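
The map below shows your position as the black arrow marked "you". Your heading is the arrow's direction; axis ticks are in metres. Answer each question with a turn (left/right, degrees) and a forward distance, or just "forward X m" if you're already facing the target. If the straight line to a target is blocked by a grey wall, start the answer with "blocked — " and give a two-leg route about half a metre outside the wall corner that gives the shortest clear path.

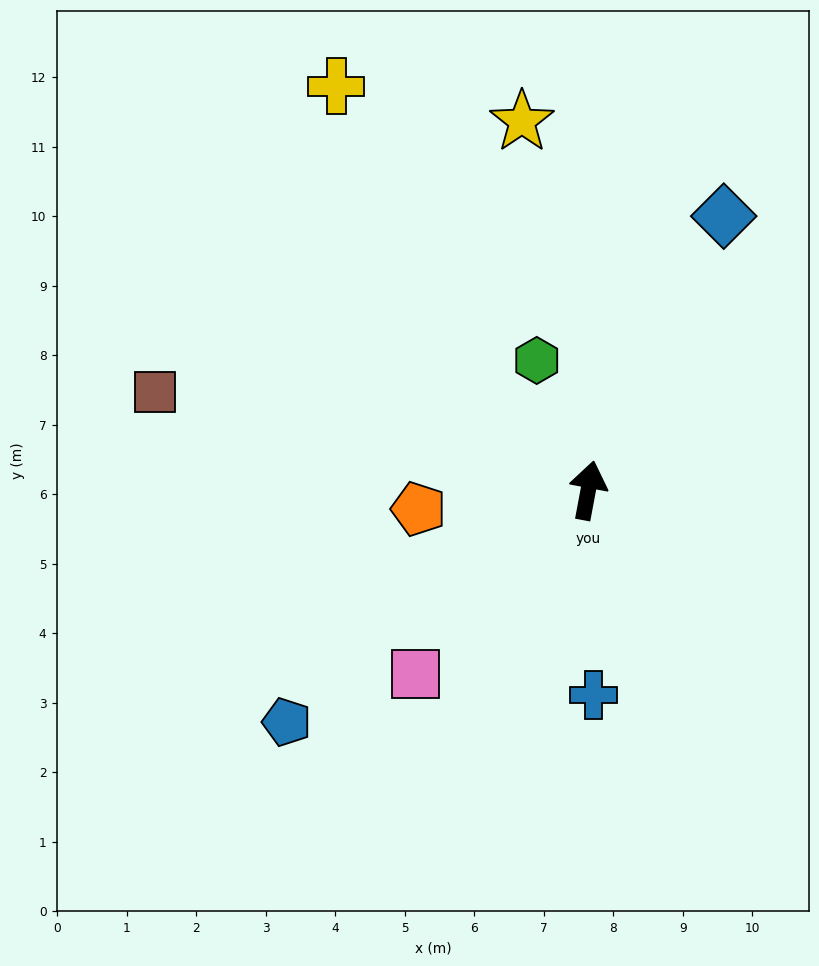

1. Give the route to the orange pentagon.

turn left 107°, forward 2.5 m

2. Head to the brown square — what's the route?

turn left 88°, forward 6.4 m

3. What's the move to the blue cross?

turn right 168°, forward 2.9 m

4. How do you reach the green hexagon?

turn left 32°, forward 2.0 m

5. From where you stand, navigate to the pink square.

turn left 147°, forward 3.6 m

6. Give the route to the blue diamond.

turn right 16°, forward 4.4 m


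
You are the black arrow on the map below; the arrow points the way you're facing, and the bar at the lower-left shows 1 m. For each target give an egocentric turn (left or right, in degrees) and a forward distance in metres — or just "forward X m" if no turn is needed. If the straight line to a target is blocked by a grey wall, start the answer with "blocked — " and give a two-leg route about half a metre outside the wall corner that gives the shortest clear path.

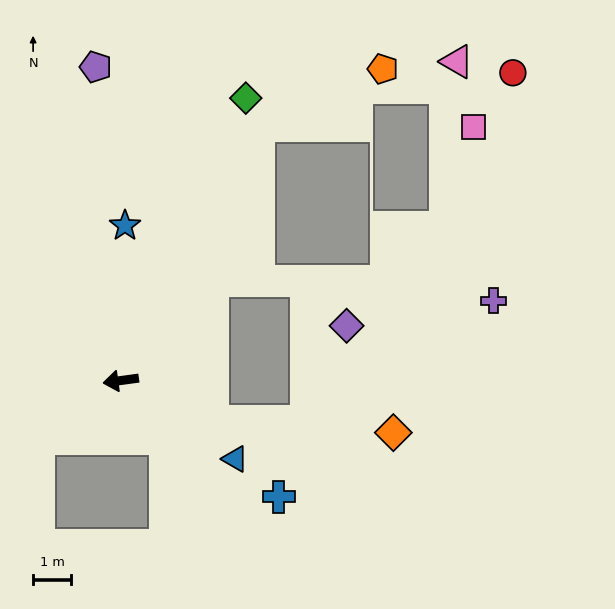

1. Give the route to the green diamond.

turn right 122°, forward 8.1 m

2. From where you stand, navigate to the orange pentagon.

blocked — turn right 126°, forward 7.6 m, then turn right 37°, forward 3.6 m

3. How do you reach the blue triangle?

turn left 138°, forward 3.6 m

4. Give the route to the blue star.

turn right 99°, forward 4.1 m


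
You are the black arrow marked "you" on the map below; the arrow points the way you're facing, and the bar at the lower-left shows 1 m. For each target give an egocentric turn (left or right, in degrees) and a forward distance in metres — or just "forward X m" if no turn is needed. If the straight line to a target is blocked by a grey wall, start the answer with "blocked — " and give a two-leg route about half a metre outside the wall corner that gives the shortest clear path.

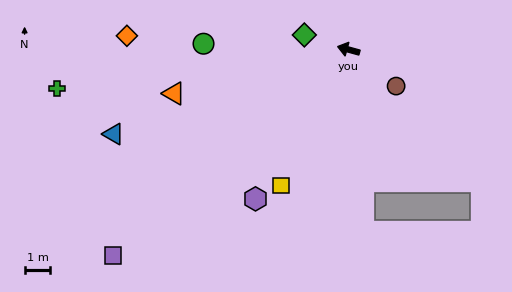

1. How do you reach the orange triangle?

turn left 30°, forward 7.0 m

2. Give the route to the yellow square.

turn left 79°, forward 5.9 m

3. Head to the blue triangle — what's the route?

turn left 35°, forward 9.7 m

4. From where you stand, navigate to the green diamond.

turn right 3°, forward 1.8 m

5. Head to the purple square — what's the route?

turn left 57°, forward 12.1 m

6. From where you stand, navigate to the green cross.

turn left 23°, forward 11.4 m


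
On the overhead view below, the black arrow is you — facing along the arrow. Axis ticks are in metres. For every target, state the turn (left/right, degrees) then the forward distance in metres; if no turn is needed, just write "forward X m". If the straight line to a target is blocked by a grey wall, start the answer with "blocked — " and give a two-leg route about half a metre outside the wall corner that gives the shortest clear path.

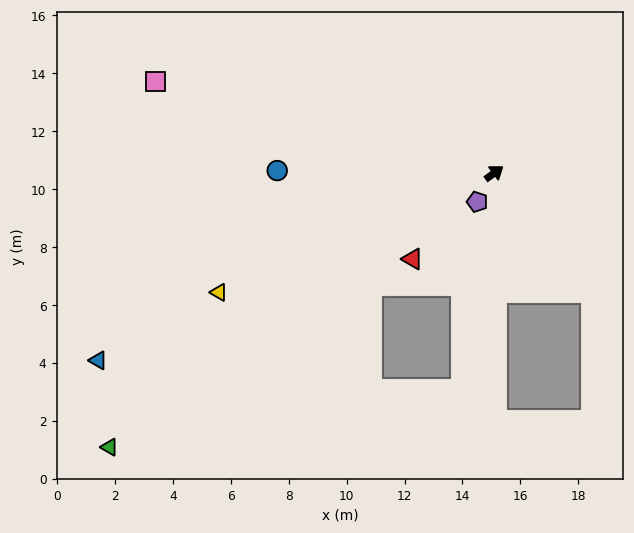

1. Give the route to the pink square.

turn left 129°, forward 12.1 m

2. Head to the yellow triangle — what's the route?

turn left 167°, forward 10.4 m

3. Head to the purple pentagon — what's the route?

turn right 157°, forward 1.2 m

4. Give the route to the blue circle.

turn left 143°, forward 7.5 m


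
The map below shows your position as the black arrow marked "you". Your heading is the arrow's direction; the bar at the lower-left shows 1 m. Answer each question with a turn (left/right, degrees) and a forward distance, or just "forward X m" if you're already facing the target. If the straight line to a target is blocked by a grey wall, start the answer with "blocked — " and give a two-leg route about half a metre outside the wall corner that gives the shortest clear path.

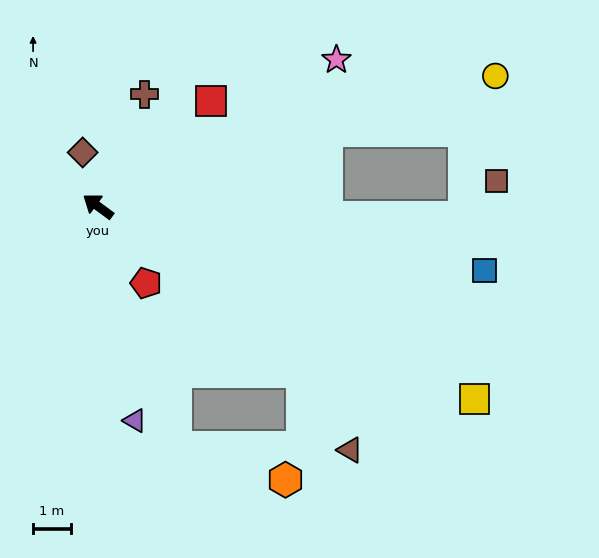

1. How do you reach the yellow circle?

turn right 126°, forward 11.0 m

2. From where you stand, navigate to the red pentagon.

turn left 158°, forward 2.4 m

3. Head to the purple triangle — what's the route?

turn left 136°, forward 5.7 m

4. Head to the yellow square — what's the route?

turn right 171°, forward 11.2 m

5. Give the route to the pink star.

turn right 112°, forward 7.4 m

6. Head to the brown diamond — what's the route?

turn right 38°, forward 1.5 m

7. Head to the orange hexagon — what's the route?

blocked — turn left 144°, forward 6.7 m, then turn left 56°, forward 3.0 m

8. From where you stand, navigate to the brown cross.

turn right 76°, forward 3.2 m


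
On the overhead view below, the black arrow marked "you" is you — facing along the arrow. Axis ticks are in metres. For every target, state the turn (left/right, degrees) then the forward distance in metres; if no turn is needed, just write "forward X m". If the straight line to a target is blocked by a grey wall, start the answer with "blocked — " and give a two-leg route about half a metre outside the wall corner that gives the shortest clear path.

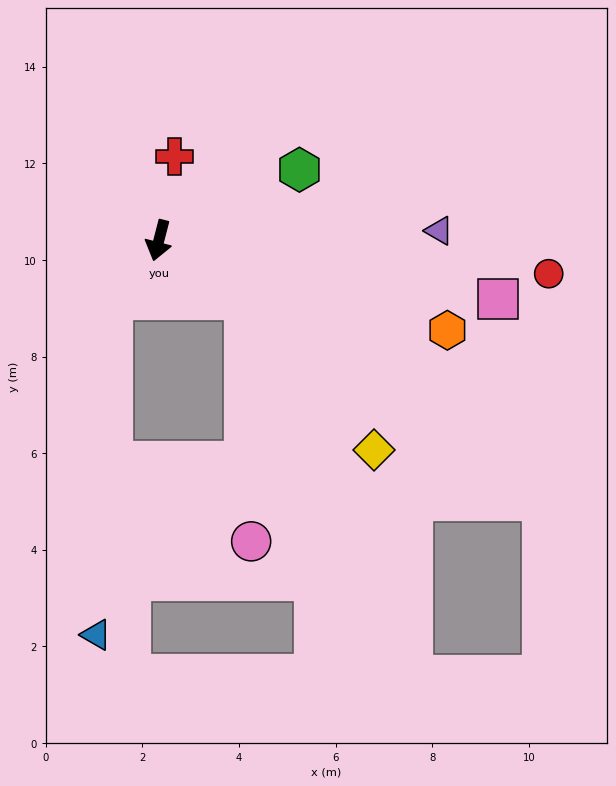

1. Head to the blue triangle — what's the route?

blocked — turn right 24°, forward 1.5 m, then turn left 36°, forward 7.0 m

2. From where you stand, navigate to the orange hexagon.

turn left 87°, forward 6.3 m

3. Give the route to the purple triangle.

turn left 106°, forward 5.8 m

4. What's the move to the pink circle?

blocked — turn left 70°, forward 2.2 m, then turn right 54°, forward 5.0 m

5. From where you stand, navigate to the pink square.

turn left 95°, forward 7.1 m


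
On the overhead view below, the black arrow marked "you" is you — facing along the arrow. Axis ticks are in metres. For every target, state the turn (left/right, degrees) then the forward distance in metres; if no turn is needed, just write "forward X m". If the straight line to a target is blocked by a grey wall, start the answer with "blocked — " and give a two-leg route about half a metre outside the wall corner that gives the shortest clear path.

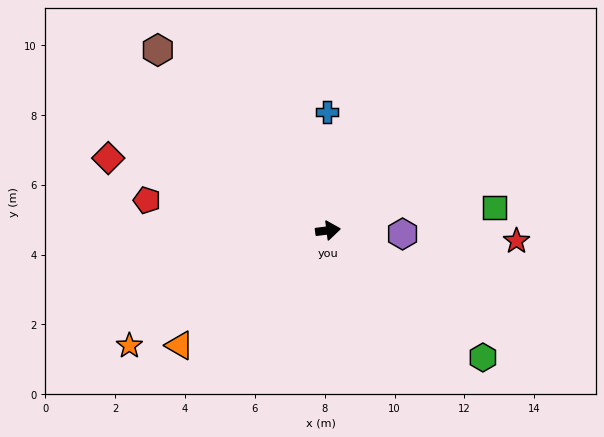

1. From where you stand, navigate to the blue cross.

turn left 83°, forward 3.4 m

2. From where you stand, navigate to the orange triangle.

turn right 149°, forward 5.4 m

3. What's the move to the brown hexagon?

turn left 126°, forward 7.1 m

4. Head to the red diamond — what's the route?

turn left 155°, forward 6.6 m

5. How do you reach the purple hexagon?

turn right 10°, forward 2.1 m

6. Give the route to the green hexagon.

turn right 47°, forward 5.7 m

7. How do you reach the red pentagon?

turn left 163°, forward 5.3 m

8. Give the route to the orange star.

turn right 157°, forward 6.6 m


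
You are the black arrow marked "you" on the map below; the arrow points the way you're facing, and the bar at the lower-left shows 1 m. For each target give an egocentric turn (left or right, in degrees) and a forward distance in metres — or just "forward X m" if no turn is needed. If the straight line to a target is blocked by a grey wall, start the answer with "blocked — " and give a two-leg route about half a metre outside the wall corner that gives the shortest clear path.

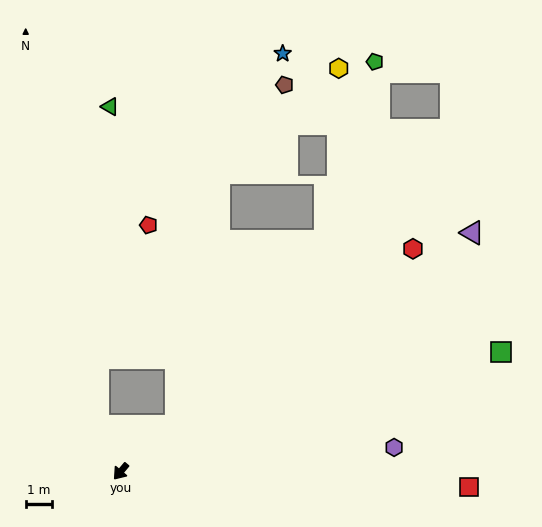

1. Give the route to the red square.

turn left 127°, forward 13.1 m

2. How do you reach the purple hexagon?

turn left 135°, forward 10.3 m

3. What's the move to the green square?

turn left 147°, forward 15.0 m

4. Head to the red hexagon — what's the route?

turn left 167°, forward 13.8 m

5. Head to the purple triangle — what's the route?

turn left 164°, forward 16.0 m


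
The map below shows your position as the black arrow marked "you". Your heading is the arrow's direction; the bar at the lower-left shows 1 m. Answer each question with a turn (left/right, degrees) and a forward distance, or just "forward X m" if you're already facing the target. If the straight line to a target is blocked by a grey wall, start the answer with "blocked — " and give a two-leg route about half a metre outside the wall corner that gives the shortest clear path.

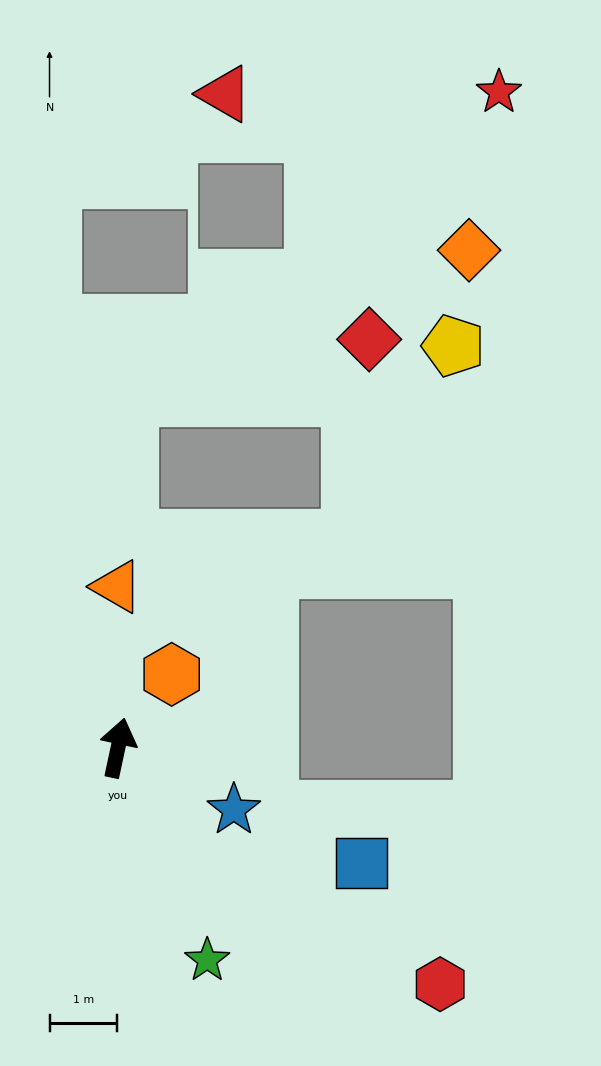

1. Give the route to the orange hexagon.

turn right 24°, forward 1.3 m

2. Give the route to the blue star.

turn right 106°, forward 1.9 m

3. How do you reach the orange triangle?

turn left 12°, forward 2.4 m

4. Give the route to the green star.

turn right 145°, forward 3.4 m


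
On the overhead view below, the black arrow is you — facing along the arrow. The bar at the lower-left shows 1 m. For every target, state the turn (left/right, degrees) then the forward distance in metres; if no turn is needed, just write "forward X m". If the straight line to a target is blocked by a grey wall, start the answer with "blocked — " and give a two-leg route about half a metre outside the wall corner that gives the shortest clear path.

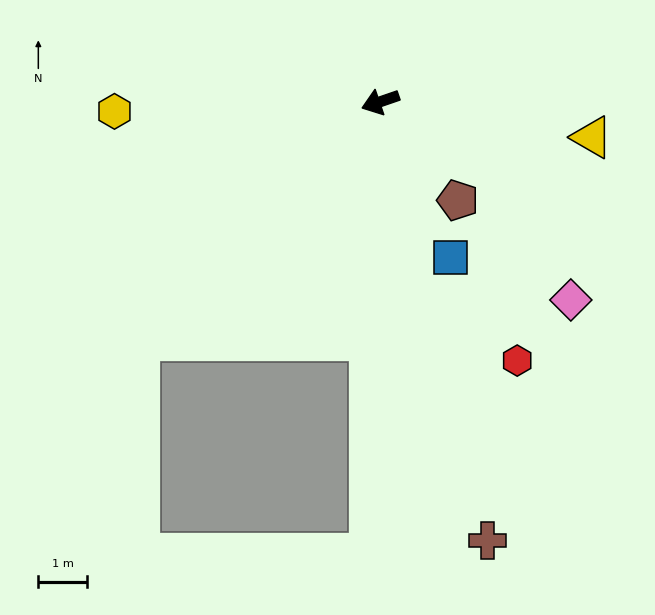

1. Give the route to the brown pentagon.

turn left 109°, forward 2.6 m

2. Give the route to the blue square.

turn left 95°, forward 3.5 m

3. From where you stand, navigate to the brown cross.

turn left 85°, forward 9.3 m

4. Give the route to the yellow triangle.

turn left 151°, forward 4.4 m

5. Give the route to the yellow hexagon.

turn right 17°, forward 5.5 m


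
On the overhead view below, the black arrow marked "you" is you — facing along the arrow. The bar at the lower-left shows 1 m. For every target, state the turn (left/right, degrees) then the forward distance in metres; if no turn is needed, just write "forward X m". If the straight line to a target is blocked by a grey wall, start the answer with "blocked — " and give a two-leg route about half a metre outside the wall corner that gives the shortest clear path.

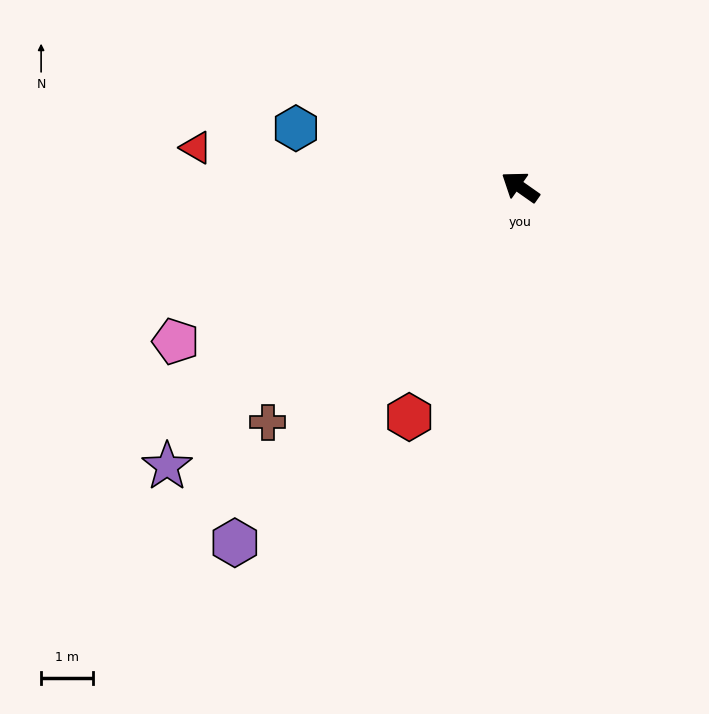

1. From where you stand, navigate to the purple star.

turn left 73°, forward 8.7 m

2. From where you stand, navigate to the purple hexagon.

turn left 86°, forward 8.8 m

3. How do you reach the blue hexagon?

turn left 20°, forward 4.5 m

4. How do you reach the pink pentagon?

turn left 59°, forward 7.3 m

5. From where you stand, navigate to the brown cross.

turn left 78°, forward 6.7 m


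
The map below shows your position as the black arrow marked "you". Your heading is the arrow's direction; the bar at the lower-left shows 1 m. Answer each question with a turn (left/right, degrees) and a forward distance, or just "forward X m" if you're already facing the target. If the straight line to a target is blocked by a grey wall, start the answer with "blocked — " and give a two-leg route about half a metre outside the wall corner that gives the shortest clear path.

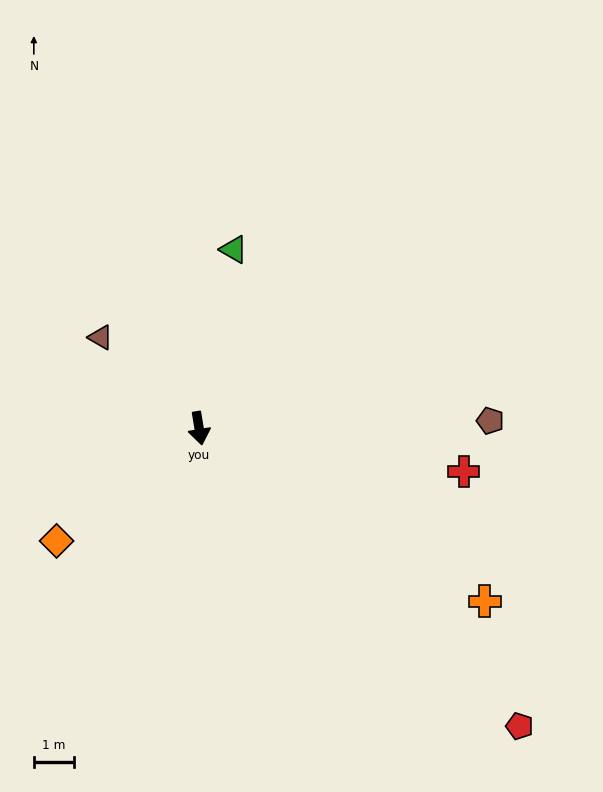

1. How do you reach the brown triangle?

turn right 142°, forward 3.3 m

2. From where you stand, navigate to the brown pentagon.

turn left 82°, forward 7.2 m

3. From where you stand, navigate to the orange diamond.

turn right 61°, forward 4.5 m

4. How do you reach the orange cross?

turn left 49°, forward 8.3 m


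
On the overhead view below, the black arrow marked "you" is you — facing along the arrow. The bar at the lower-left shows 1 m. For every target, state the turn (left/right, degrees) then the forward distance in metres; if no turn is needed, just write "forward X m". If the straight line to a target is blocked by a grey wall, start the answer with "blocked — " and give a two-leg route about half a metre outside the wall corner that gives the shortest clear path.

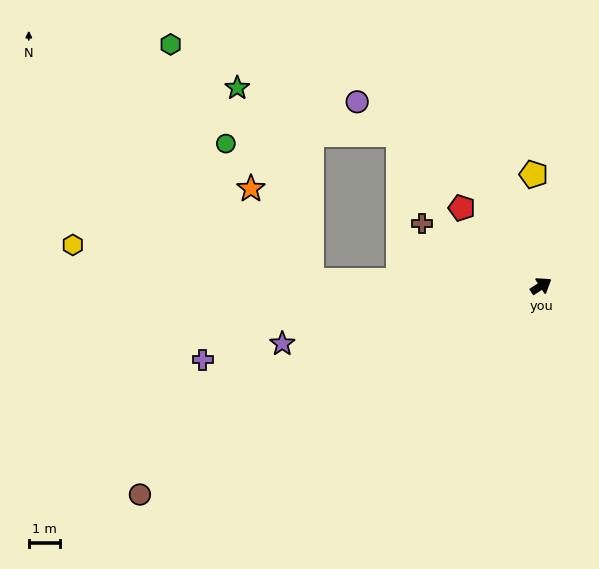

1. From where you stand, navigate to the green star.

blocked — turn left 146°, forward 7.5 m, then turn right 68°, forward 6.7 m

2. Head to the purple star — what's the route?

turn left 160°, forward 8.6 m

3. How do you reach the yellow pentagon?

turn left 61°, forward 3.6 m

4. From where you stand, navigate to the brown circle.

turn left 174°, forward 14.6 m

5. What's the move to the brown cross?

turn left 119°, forward 4.4 m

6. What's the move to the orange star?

blocked — turn left 146°, forward 7.5 m, then turn right 56°, forward 3.6 m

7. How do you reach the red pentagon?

turn left 103°, forward 3.6 m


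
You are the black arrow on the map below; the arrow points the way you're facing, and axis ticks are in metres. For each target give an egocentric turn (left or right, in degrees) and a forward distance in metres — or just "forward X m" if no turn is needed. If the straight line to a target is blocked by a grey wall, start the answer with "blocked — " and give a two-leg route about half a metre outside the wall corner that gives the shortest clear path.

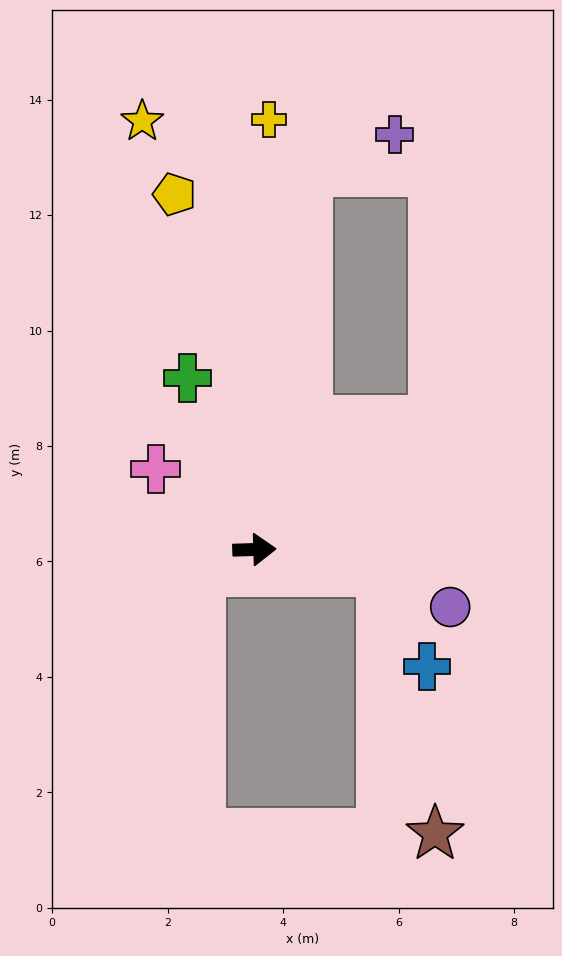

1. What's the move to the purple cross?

blocked — turn left 80°, forward 6.6 m, then turn right 58°, forward 1.6 m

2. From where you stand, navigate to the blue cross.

blocked — turn right 12°, forward 2.2 m, then turn right 54°, forward 1.8 m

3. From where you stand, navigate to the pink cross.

turn left 139°, forward 2.2 m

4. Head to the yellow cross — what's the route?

turn left 86°, forward 7.5 m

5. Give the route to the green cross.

turn left 110°, forward 3.2 m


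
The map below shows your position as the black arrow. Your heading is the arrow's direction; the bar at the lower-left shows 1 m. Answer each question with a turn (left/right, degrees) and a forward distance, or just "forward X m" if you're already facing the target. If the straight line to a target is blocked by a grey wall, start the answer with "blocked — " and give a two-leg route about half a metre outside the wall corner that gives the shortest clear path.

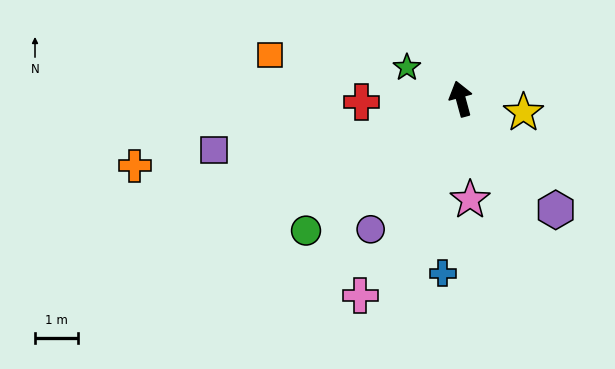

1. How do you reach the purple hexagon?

turn right 155°, forward 3.4 m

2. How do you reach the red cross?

turn left 77°, forward 2.3 m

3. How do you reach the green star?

turn left 45°, forward 1.5 m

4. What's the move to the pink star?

turn left 170°, forward 2.4 m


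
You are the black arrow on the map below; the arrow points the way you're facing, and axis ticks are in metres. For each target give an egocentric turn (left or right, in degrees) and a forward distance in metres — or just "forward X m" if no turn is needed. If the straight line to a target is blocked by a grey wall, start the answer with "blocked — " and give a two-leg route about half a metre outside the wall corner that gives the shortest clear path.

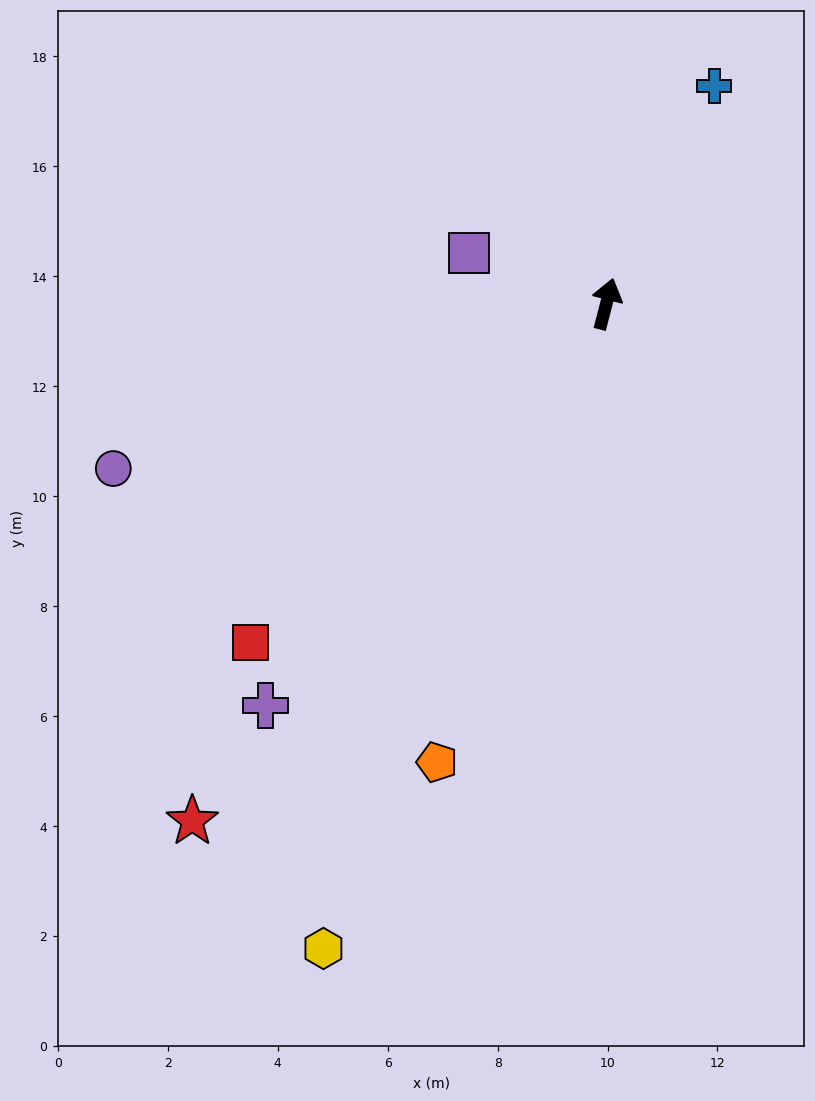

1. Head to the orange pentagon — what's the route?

turn left 174°, forward 8.9 m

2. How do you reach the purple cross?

turn left 154°, forward 9.6 m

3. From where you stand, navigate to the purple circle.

turn left 123°, forward 9.5 m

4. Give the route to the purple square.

turn left 84°, forward 2.7 m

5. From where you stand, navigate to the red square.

turn left 148°, forward 8.9 m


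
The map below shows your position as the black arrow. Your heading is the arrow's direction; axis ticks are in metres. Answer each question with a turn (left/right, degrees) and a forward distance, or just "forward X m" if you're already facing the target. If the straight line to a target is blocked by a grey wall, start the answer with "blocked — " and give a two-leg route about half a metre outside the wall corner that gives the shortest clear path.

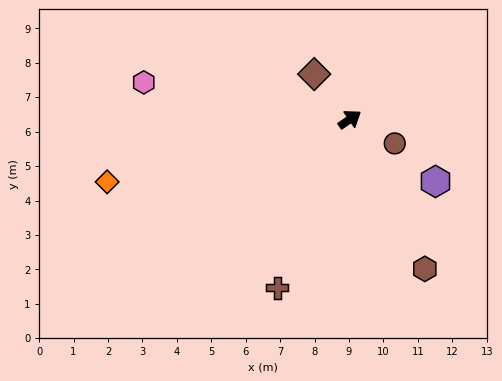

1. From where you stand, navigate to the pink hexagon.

turn left 135°, forward 6.1 m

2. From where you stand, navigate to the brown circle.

turn right 63°, forward 1.5 m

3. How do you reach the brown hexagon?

turn right 98°, forward 4.9 m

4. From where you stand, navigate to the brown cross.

turn right 148°, forward 5.3 m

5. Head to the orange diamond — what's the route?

turn left 160°, forward 7.3 m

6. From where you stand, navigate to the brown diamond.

turn left 94°, forward 1.7 m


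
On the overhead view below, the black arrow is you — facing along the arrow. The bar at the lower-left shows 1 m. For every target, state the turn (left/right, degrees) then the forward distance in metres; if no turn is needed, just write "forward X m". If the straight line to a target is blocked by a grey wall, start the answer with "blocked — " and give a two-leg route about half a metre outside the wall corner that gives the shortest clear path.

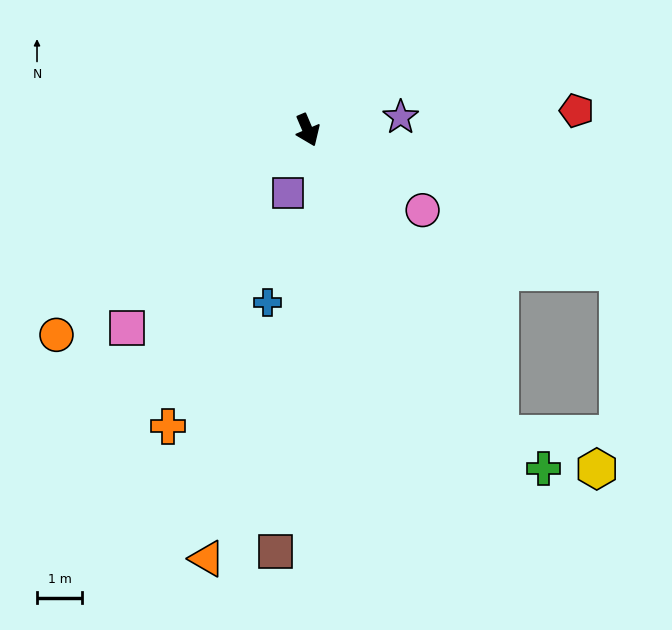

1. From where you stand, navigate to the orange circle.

turn right 74°, forward 7.2 m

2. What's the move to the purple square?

turn right 41°, forward 1.5 m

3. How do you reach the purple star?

turn left 75°, forward 2.1 m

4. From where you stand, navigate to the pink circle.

turn left 32°, forward 3.1 m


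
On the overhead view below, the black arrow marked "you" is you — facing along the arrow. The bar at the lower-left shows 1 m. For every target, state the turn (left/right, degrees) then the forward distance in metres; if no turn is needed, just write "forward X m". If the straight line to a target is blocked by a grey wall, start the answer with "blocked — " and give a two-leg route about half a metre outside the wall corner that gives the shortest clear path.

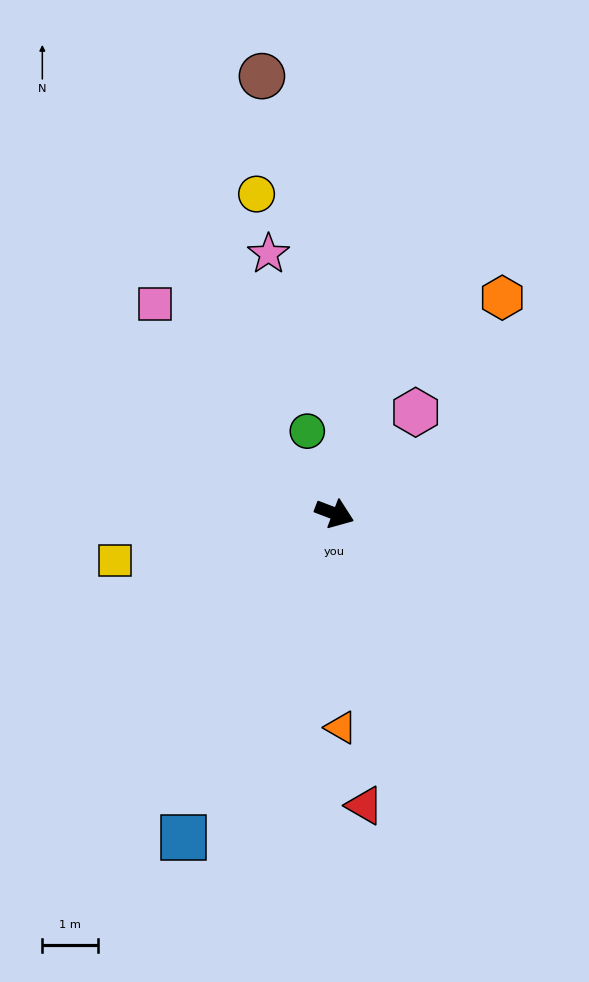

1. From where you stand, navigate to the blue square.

turn right 94°, forward 6.5 m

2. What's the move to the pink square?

turn left 151°, forward 5.0 m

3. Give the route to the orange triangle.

turn right 67°, forward 3.9 m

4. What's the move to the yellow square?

turn right 147°, forward 4.1 m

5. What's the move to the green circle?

turn left 129°, forward 1.6 m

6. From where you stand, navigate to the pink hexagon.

turn left 72°, forward 2.3 m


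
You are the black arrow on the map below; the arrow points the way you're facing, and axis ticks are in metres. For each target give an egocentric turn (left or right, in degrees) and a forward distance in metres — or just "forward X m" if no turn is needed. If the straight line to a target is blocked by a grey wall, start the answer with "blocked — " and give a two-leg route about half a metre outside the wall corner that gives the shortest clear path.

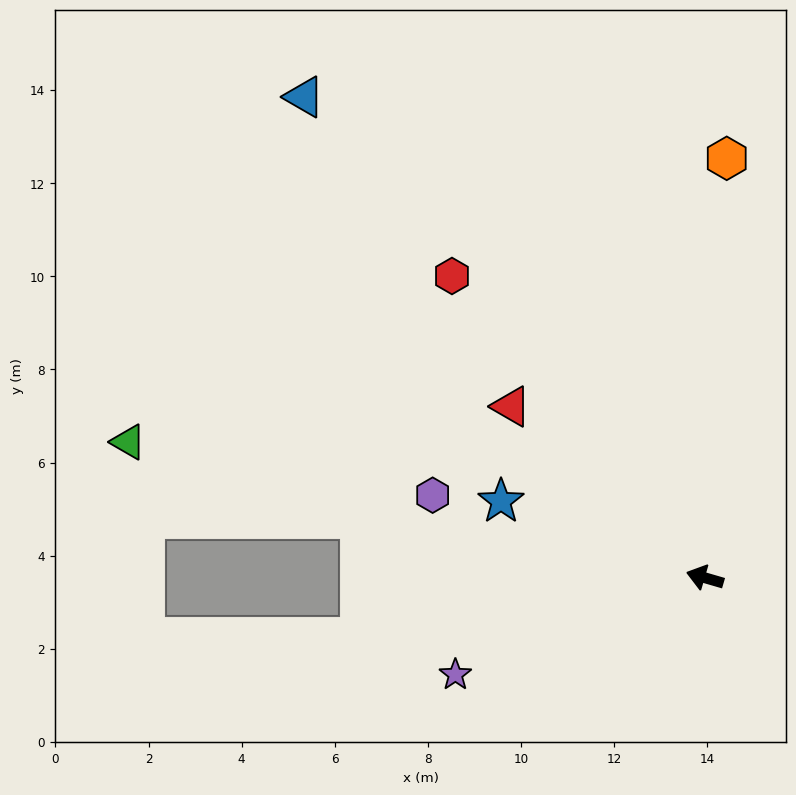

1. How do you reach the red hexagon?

turn right 34°, forward 8.5 m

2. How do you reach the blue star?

turn right 4°, forward 4.7 m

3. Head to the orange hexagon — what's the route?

turn right 77°, forward 9.0 m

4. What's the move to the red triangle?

turn right 25°, forward 5.6 m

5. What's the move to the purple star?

turn left 37°, forward 5.8 m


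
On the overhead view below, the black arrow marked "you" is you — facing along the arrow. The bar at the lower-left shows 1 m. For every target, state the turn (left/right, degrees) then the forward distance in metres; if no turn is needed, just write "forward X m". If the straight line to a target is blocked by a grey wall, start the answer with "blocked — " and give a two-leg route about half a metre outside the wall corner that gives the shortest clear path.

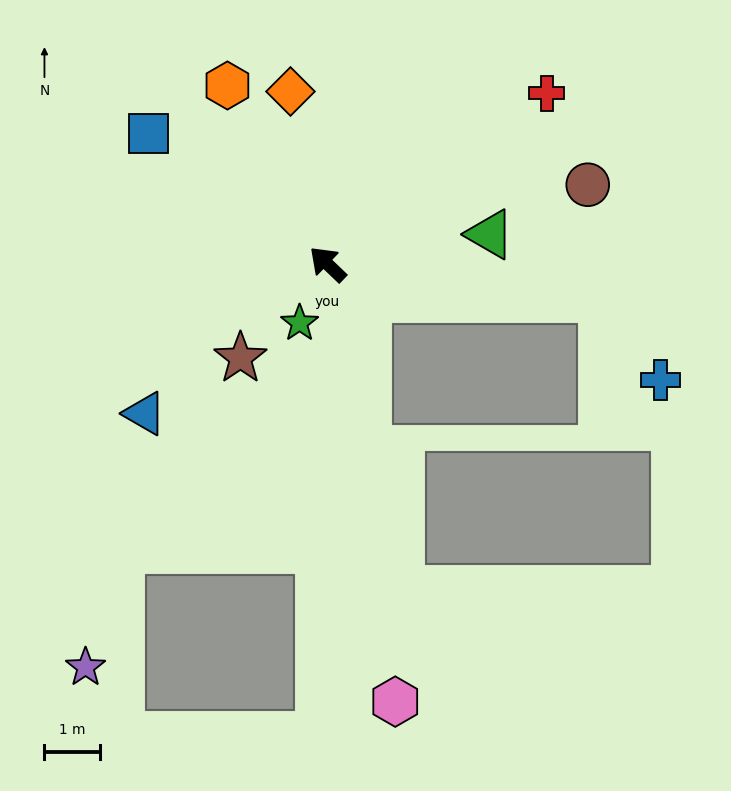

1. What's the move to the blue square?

turn left 8°, forward 4.0 m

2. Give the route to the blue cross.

blocked — turn right 143°, forward 4.9 m, then turn right 47°, forward 1.8 m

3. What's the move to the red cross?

turn right 98°, forward 5.0 m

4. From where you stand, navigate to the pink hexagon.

turn left 143°, forward 7.9 m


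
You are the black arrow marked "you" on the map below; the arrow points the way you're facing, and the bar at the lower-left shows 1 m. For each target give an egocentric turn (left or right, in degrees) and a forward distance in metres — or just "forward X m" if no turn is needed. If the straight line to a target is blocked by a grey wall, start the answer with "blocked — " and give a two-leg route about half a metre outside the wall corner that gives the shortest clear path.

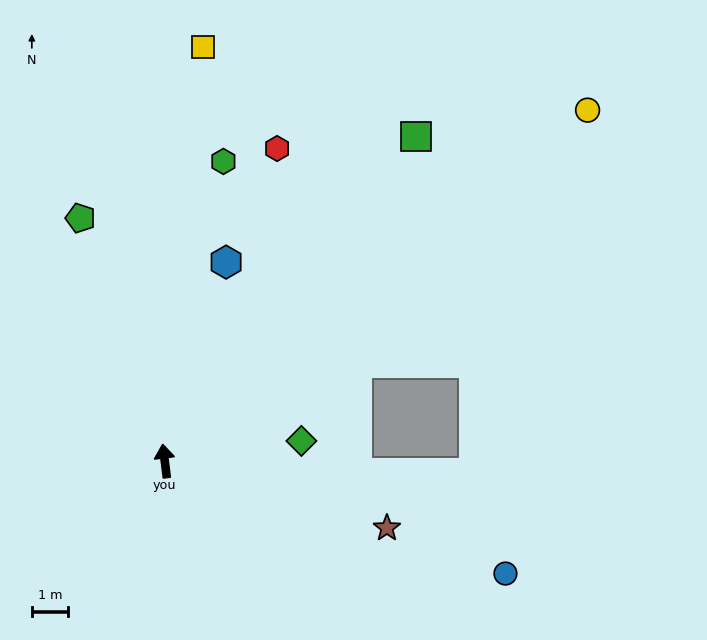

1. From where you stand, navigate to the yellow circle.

turn right 57°, forward 15.2 m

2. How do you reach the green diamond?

turn right 89°, forward 3.8 m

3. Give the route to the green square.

turn right 45°, forward 11.4 m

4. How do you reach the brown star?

turn right 114°, forward 6.4 m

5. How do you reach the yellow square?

turn right 12°, forward 11.5 m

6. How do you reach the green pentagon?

turn left 12°, forward 7.1 m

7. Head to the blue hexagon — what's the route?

turn right 24°, forward 5.8 m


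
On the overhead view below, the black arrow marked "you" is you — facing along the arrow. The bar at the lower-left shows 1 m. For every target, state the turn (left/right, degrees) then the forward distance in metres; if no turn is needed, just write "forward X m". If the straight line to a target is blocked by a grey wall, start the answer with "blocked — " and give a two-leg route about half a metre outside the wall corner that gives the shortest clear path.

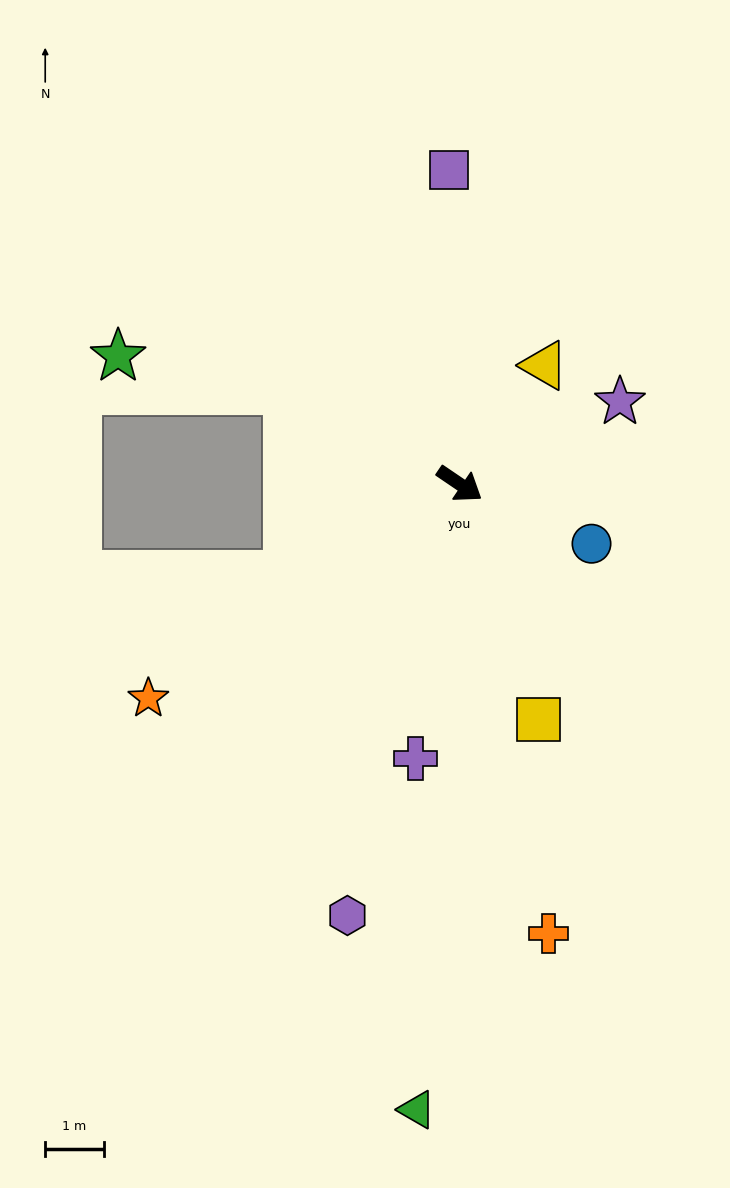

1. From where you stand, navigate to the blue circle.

turn left 10°, forward 2.5 m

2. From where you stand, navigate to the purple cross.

turn right 65°, forward 4.7 m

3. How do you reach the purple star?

turn left 61°, forward 3.1 m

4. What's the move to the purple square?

turn left 126°, forward 5.4 m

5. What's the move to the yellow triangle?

turn left 89°, forward 2.5 m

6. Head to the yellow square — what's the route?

turn right 37°, forward 4.2 m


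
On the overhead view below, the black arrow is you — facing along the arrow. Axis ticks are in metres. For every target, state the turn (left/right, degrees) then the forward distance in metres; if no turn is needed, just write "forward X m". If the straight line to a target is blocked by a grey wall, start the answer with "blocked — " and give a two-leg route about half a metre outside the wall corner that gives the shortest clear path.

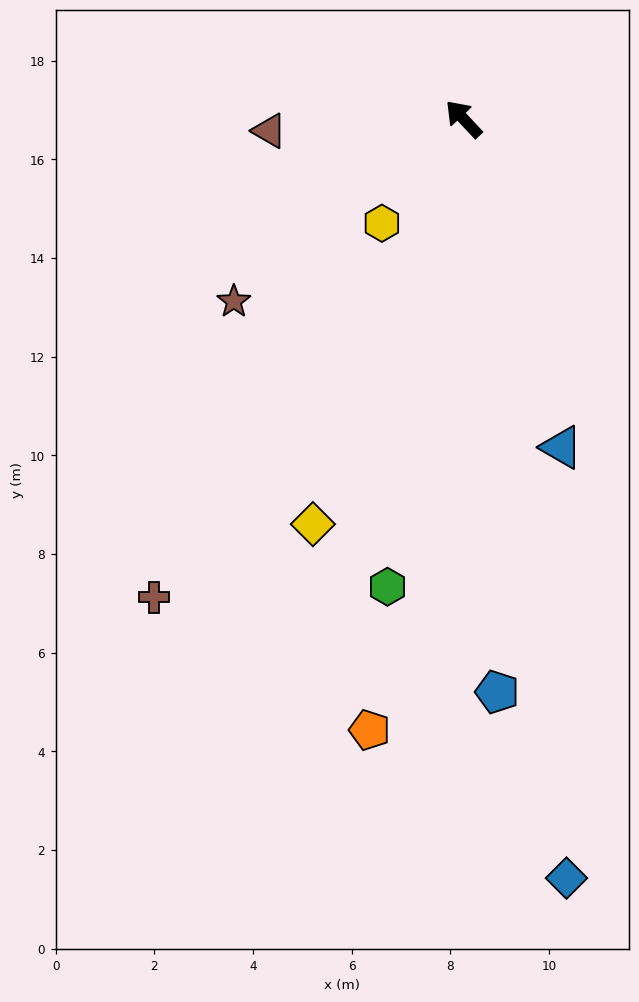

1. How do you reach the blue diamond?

turn left 145°, forward 15.5 m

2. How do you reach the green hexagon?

turn left 128°, forward 9.6 m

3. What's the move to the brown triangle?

turn left 50°, forward 3.9 m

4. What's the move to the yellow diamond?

turn left 116°, forward 8.8 m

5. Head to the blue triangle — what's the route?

turn left 153°, forward 6.9 m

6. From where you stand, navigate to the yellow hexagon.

turn left 99°, forward 2.7 m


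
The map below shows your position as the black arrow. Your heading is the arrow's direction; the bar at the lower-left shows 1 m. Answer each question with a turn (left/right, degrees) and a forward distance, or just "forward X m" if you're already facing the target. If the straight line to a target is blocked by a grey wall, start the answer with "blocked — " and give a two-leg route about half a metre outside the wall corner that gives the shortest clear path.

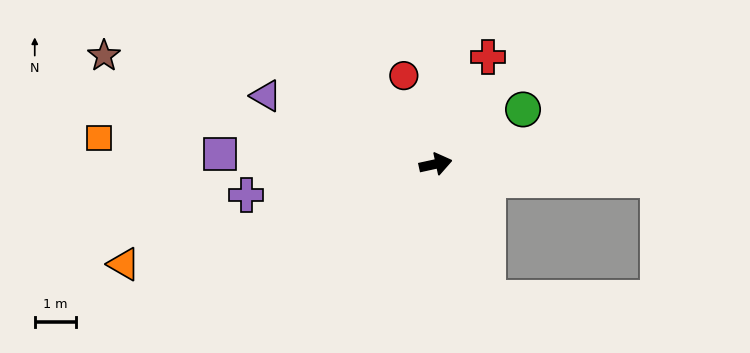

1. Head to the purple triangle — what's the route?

turn left 146°, forward 4.5 m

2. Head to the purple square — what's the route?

turn left 165°, forward 5.3 m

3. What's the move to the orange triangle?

turn right 174°, forward 8.0 m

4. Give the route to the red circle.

turn left 97°, forward 2.3 m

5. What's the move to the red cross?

turn left 52°, forward 2.9 m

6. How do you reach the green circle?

turn left 20°, forward 2.5 m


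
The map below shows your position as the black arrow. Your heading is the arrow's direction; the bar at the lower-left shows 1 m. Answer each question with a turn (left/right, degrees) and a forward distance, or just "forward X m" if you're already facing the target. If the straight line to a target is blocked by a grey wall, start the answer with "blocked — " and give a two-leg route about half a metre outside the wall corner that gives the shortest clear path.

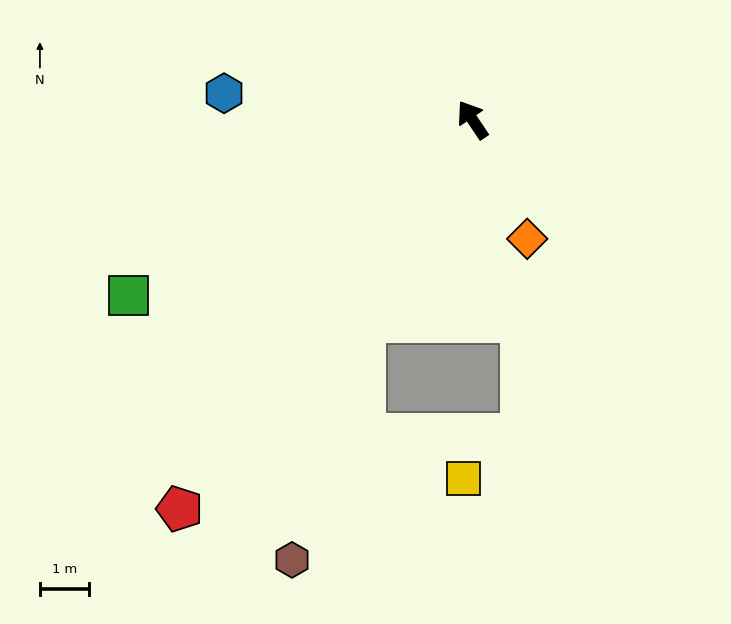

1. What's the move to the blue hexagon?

turn left 50°, forward 5.1 m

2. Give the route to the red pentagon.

turn left 109°, forward 9.9 m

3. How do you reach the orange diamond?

turn left 171°, forward 2.7 m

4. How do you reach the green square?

turn left 83°, forward 7.8 m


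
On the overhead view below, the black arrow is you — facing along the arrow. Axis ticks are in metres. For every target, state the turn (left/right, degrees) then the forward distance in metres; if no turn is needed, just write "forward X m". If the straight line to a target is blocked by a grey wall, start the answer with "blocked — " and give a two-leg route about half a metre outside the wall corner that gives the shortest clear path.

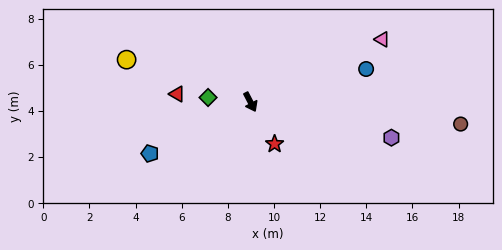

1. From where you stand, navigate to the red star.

turn left 3°, forward 2.1 m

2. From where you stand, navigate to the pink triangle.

turn left 88°, forward 6.3 m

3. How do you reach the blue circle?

turn left 79°, forward 5.2 m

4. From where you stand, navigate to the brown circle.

turn left 57°, forward 9.2 m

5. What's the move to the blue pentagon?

turn right 90°, forward 4.9 m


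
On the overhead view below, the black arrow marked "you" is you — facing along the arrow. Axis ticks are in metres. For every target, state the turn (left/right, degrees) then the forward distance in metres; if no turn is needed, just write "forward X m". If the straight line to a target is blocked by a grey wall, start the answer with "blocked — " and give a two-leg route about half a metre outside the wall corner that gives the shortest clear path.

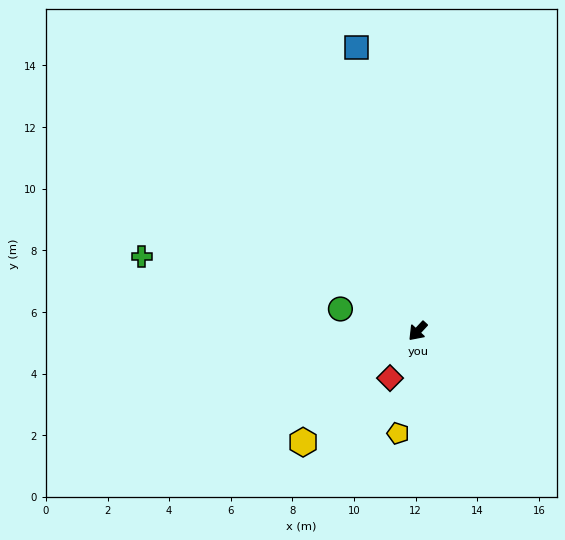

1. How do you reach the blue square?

turn right 125°, forward 9.4 m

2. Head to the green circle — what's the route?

turn right 63°, forward 2.6 m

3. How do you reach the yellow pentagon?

turn left 32°, forward 3.4 m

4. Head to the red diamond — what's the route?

turn left 12°, forward 1.8 m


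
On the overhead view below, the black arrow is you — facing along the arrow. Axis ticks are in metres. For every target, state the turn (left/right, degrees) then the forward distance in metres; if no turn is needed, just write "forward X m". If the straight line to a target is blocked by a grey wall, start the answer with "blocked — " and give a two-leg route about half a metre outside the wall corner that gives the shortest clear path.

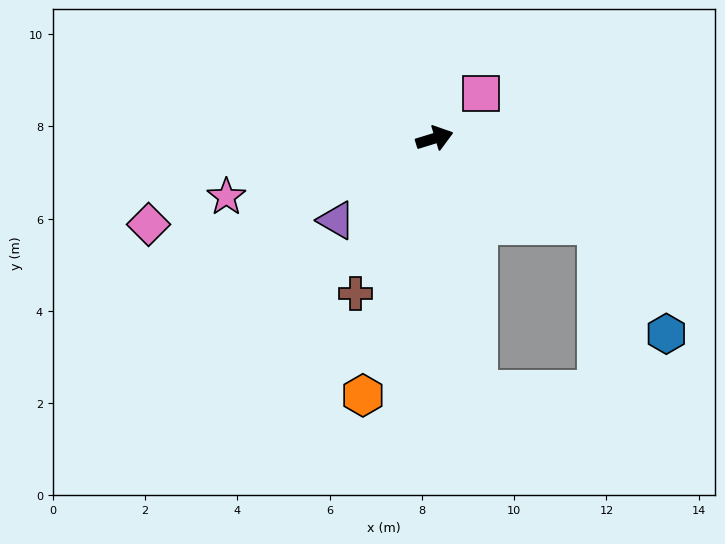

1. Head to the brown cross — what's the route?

turn right 134°, forward 3.8 m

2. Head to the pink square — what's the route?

turn left 27°, forward 1.4 m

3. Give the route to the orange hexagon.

turn right 123°, forward 5.8 m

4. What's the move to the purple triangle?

turn right 157°, forward 2.8 m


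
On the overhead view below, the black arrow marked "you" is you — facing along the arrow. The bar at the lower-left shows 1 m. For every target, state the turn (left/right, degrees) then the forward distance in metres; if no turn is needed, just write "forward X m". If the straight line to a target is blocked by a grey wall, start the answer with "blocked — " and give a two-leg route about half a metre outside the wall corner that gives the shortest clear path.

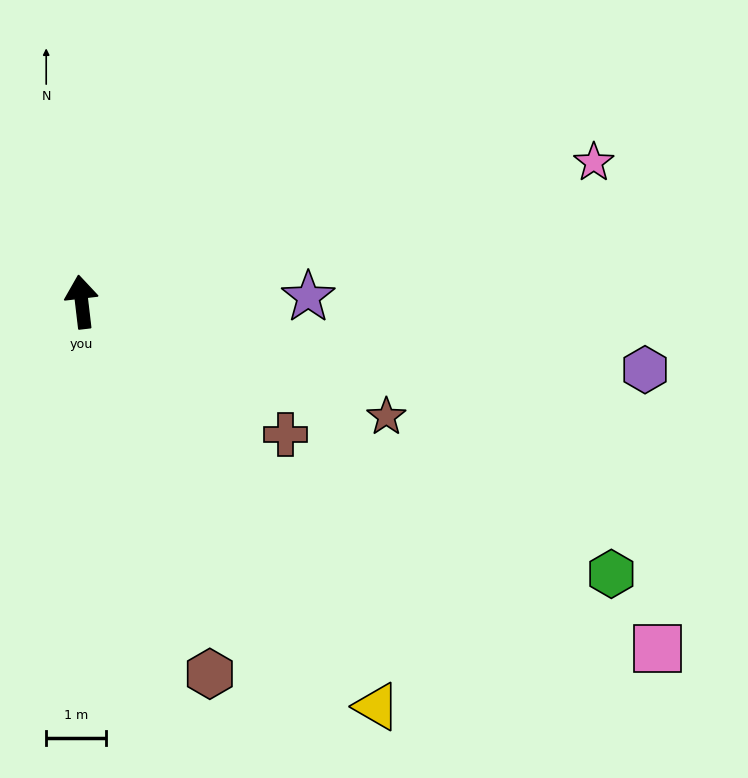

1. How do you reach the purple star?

turn right 95°, forward 3.8 m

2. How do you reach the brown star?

turn right 117°, forward 5.4 m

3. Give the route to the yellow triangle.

turn right 151°, forward 8.3 m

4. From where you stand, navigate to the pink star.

turn right 81°, forward 8.8 m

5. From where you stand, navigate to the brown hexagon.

turn right 168°, forward 6.5 m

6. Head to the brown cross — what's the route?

turn right 130°, forward 4.0 m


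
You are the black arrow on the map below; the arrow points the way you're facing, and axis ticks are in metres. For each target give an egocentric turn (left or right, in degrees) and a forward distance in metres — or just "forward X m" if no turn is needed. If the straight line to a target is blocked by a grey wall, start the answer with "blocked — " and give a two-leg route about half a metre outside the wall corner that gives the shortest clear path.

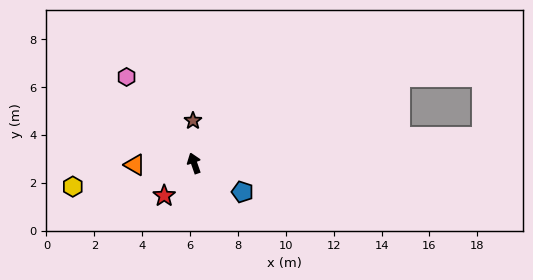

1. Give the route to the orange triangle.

turn left 72°, forward 2.5 m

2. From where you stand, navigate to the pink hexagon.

turn left 19°, forward 4.6 m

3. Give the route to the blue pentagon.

turn right 140°, forward 2.3 m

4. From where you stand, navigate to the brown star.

turn right 18°, forward 1.8 m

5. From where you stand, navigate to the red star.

turn left 118°, forward 1.8 m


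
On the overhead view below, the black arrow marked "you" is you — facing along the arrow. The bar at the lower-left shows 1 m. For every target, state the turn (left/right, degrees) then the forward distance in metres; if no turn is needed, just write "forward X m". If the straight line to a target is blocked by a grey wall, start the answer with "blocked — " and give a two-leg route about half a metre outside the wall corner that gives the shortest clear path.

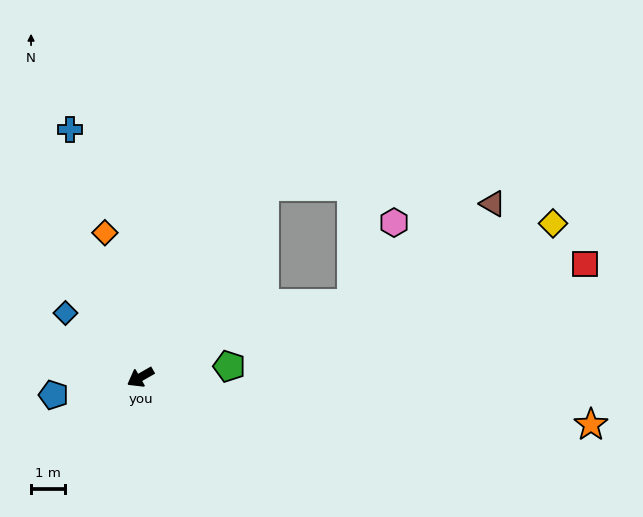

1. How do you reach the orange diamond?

turn right 106°, forward 4.4 m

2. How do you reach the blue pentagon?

turn right 18°, forward 2.6 m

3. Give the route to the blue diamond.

turn right 70°, forward 2.9 m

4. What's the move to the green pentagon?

turn left 157°, forward 2.6 m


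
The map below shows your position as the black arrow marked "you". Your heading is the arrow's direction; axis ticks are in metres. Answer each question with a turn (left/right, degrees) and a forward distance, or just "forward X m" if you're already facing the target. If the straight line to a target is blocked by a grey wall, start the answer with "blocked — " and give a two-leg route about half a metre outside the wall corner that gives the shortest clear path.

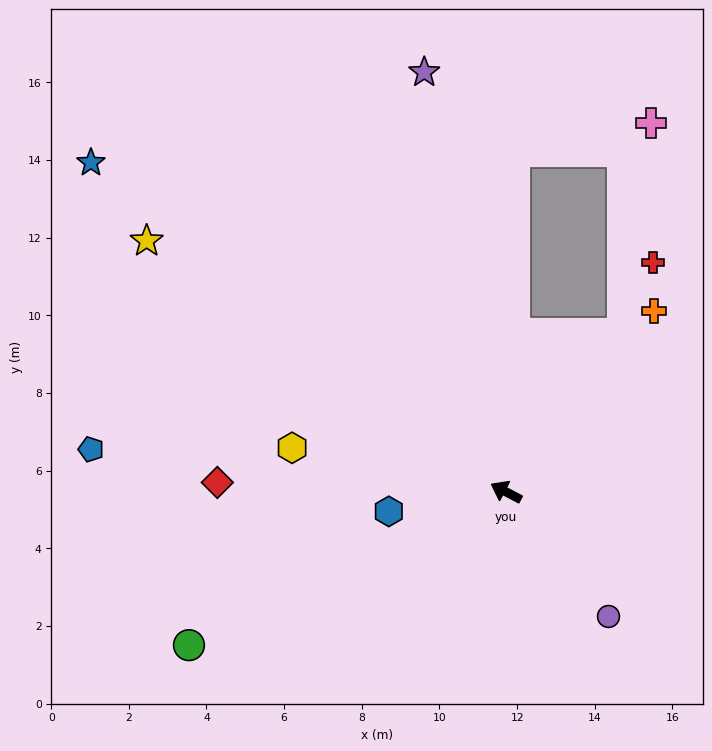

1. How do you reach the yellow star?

turn right 7°, forward 11.3 m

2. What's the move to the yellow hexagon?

turn left 16°, forward 5.6 m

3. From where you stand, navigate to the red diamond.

turn left 26°, forward 7.4 m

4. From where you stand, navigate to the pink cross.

blocked — turn right 99°, forward 5.1 m, then turn left 29°, forward 5.5 m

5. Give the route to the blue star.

turn right 11°, forward 13.6 m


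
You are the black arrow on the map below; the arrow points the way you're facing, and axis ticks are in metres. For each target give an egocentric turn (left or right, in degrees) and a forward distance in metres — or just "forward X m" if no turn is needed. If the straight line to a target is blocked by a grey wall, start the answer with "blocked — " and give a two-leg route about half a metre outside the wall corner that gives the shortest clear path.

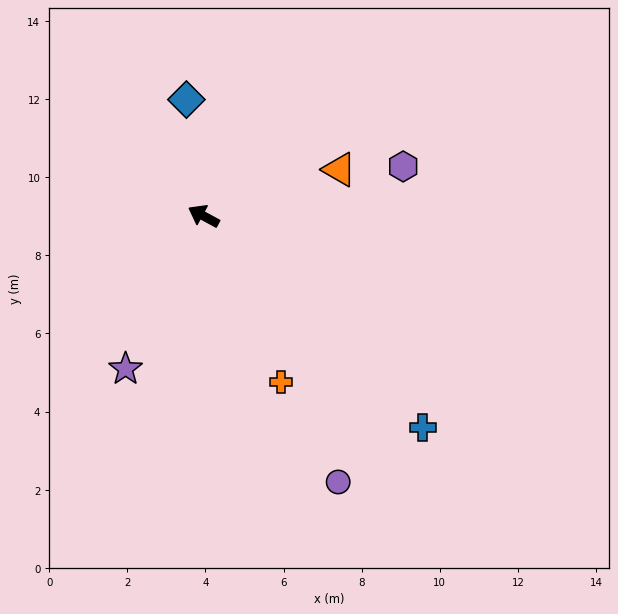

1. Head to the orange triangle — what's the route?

turn right 133°, forward 3.7 m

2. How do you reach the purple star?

turn left 91°, forward 4.4 m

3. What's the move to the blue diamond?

turn right 53°, forward 3.0 m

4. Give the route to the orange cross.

turn left 143°, forward 4.7 m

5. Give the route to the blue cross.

turn left 165°, forward 7.8 m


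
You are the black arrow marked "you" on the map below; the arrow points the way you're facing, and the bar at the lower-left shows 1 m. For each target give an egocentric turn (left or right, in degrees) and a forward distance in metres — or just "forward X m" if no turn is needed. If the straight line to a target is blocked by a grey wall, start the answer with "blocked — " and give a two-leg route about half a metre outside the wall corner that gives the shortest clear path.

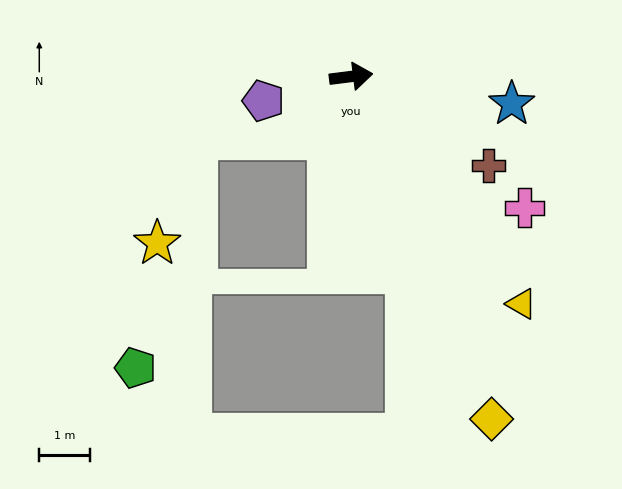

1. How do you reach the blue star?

turn right 17°, forward 3.2 m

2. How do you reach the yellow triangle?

turn right 60°, forward 5.6 m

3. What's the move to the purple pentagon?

turn right 172°, forward 1.8 m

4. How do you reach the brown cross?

turn right 40°, forward 3.2 m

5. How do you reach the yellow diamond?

turn right 75°, forward 7.3 m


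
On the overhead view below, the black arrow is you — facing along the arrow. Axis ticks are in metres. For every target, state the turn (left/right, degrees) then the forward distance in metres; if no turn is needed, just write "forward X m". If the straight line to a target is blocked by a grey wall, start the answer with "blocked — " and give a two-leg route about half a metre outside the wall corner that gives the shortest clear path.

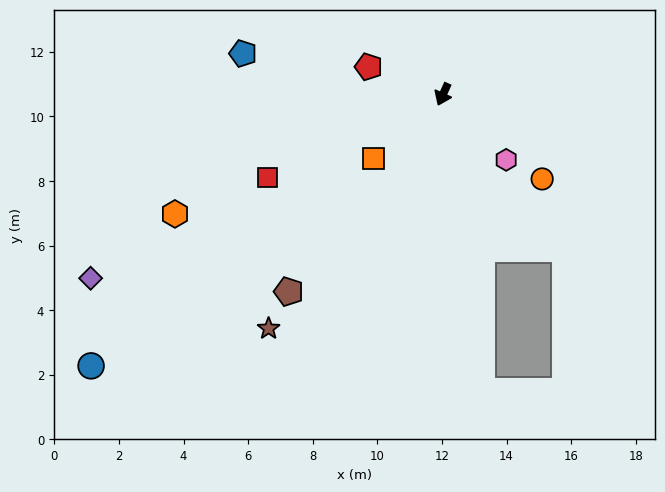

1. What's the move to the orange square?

turn right 23°, forward 2.9 m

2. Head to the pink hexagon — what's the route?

turn left 68°, forward 2.8 m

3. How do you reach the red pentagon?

turn right 86°, forward 2.5 m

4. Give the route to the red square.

turn right 41°, forward 6.0 m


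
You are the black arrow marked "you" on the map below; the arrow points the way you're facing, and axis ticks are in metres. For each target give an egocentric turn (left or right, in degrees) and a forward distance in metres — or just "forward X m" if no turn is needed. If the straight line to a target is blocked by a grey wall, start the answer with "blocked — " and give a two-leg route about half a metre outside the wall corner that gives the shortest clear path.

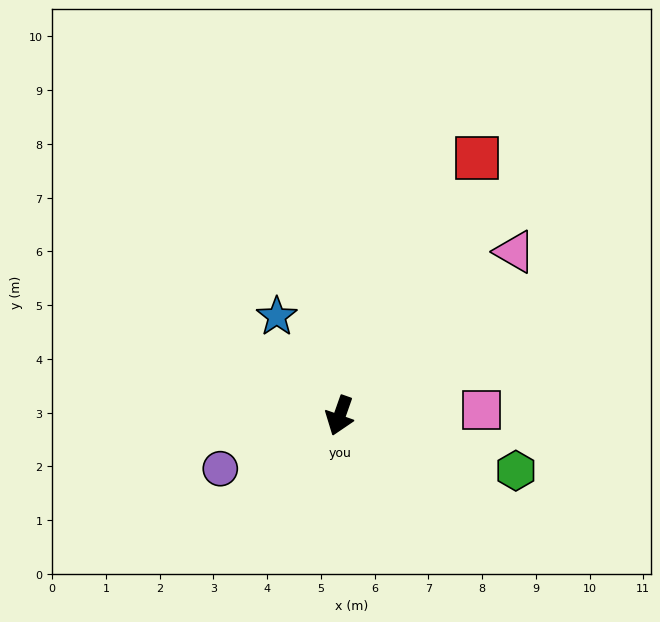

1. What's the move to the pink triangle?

turn left 153°, forward 4.5 m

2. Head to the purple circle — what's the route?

turn right 47°, forward 2.4 m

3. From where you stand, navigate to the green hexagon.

turn left 92°, forward 3.4 m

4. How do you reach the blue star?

turn right 128°, forward 2.2 m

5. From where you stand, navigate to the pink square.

turn left 112°, forward 2.6 m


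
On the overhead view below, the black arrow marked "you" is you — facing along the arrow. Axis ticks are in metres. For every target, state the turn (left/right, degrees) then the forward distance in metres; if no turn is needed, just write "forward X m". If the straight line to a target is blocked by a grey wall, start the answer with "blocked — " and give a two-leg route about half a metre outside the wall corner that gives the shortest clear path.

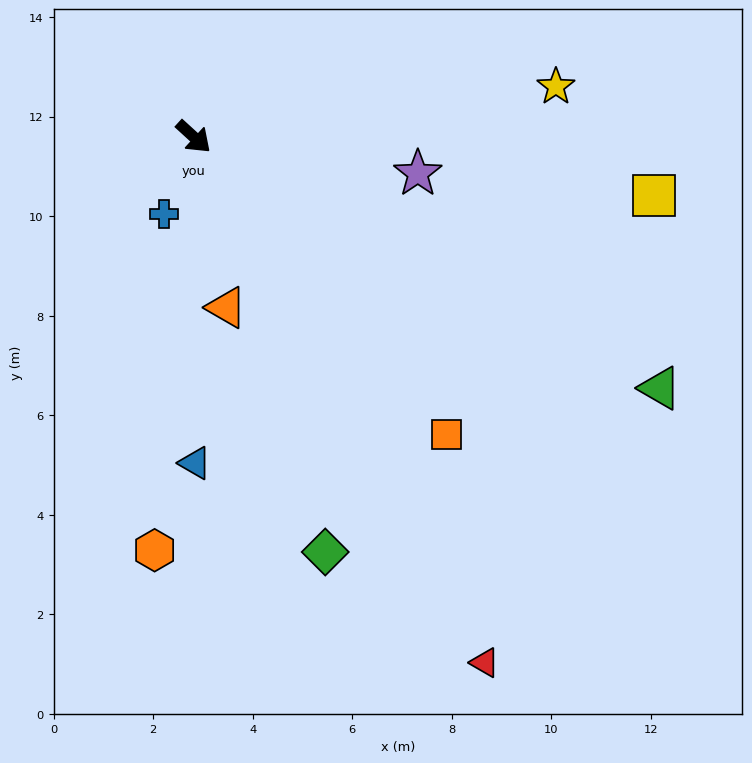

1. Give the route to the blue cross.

turn right 68°, forward 1.7 m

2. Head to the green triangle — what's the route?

turn left 14°, forward 10.6 m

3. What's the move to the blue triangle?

turn right 47°, forward 6.6 m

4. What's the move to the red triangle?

turn right 19°, forward 12.1 m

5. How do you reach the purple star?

turn left 33°, forward 4.6 m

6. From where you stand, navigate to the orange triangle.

turn right 37°, forward 3.5 m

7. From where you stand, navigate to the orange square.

turn right 7°, forward 7.8 m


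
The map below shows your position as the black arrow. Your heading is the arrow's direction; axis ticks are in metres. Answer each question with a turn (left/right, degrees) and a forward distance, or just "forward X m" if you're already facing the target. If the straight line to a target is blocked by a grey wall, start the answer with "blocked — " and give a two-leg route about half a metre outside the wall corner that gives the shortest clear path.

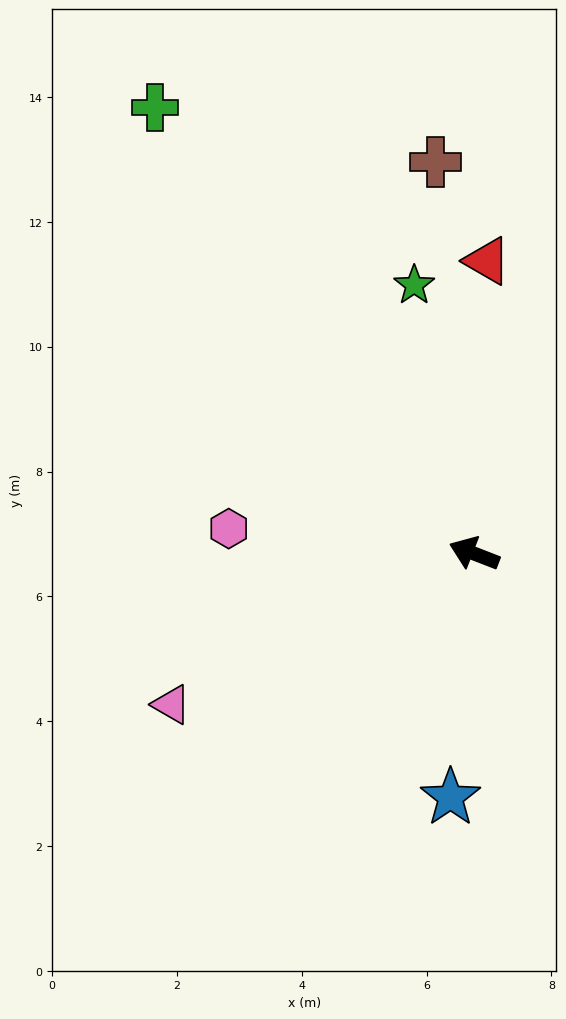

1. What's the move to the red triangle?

turn right 71°, forward 4.7 m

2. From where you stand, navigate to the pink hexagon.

turn left 15°, forward 4.0 m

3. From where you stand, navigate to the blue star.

turn left 106°, forward 3.9 m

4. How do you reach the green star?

turn right 56°, forward 4.4 m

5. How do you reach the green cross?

turn right 33°, forward 8.8 m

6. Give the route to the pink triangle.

turn left 48°, forward 5.4 m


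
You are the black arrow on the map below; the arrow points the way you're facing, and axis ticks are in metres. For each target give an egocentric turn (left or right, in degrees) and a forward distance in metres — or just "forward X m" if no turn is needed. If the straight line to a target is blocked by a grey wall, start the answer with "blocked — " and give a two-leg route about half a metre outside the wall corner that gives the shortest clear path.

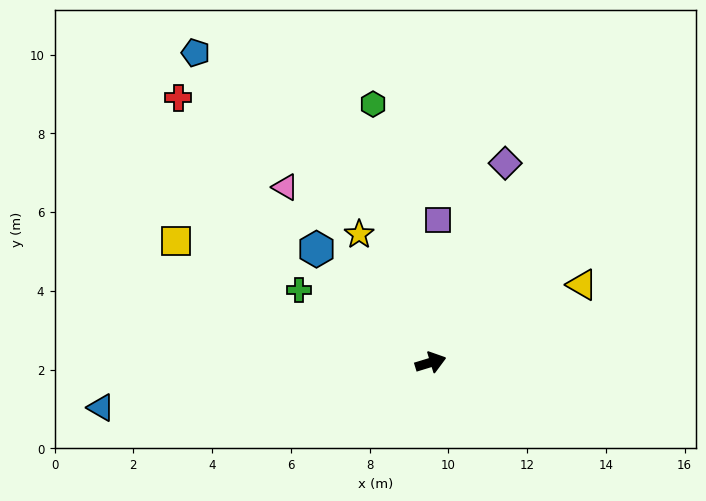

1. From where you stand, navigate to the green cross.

turn left 134°, forward 3.8 m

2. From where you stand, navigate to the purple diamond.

turn left 52°, forward 5.4 m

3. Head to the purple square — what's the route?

turn left 70°, forward 3.6 m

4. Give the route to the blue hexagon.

turn left 118°, forward 4.1 m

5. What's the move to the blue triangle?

turn left 171°, forward 8.4 m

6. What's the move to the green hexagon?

turn left 86°, forward 6.7 m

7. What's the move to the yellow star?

turn left 102°, forward 3.7 m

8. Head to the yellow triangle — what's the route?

turn left 10°, forward 4.3 m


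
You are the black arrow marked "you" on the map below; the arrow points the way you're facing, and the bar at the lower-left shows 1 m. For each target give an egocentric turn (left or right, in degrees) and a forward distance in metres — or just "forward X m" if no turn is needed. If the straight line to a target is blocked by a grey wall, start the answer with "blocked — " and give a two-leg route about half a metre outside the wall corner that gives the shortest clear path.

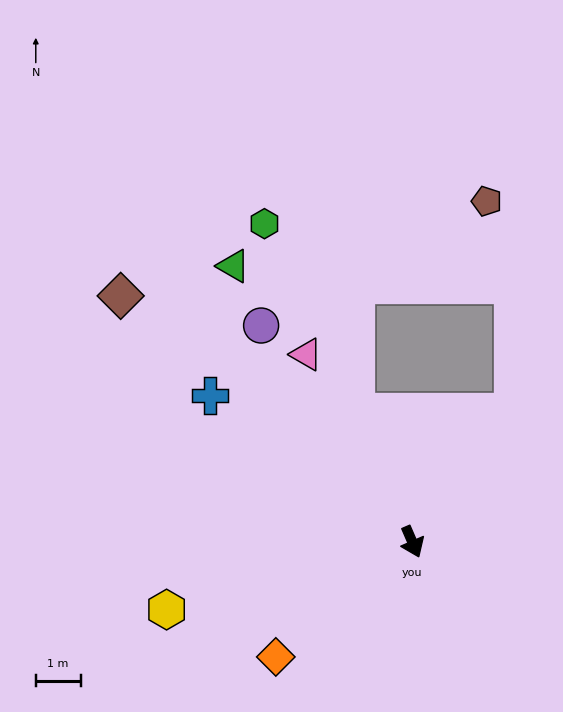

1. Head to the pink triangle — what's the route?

turn right 174°, forward 4.8 m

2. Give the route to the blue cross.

turn right 149°, forward 5.6 m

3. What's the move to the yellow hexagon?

turn right 98°, forward 5.7 m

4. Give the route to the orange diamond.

turn right 73°, forward 4.0 m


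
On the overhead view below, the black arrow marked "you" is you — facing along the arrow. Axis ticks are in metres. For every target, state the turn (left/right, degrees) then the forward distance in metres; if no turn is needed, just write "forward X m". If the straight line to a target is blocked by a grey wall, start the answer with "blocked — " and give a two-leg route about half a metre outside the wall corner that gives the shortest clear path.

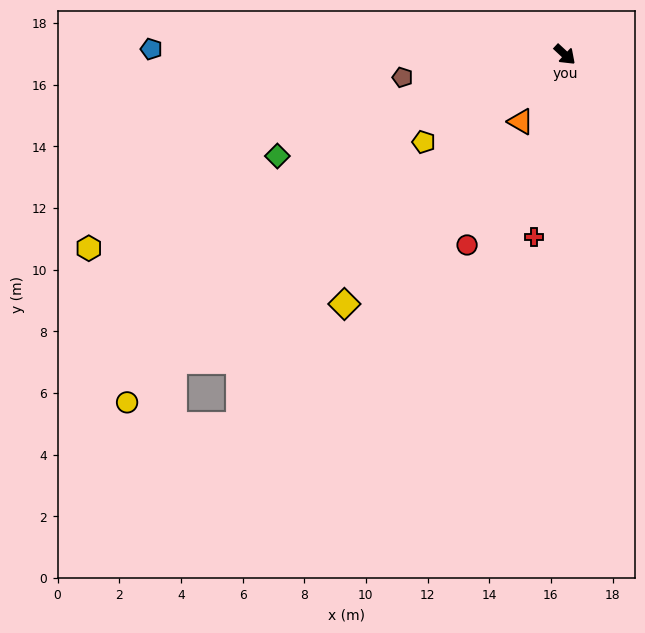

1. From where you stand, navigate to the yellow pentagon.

turn right 105°, forward 5.4 m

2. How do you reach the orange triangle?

turn right 81°, forward 2.6 m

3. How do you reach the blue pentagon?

turn right 138°, forward 13.4 m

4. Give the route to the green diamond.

turn right 118°, forward 9.9 m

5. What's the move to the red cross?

turn right 57°, forward 6.0 m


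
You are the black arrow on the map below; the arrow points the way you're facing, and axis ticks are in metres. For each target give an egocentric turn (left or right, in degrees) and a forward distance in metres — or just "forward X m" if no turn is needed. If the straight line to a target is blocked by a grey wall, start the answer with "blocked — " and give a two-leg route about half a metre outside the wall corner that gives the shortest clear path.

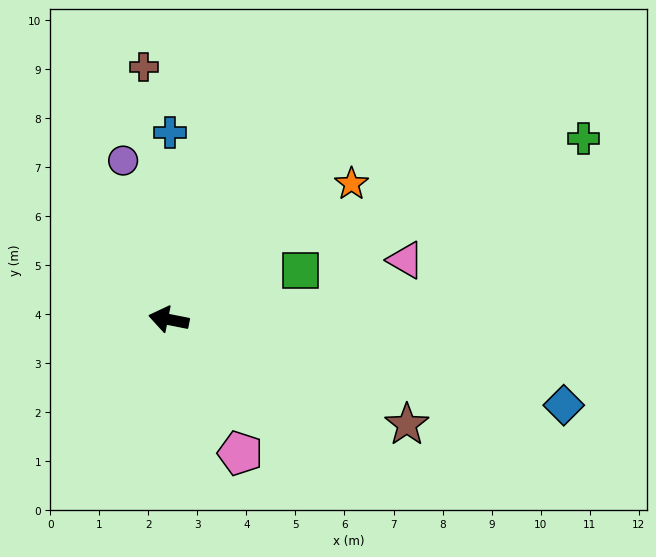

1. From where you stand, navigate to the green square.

turn right 149°, forward 2.9 m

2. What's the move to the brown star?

turn left 167°, forward 5.3 m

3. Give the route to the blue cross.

turn right 79°, forward 3.8 m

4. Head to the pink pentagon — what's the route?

turn left 129°, forward 3.1 m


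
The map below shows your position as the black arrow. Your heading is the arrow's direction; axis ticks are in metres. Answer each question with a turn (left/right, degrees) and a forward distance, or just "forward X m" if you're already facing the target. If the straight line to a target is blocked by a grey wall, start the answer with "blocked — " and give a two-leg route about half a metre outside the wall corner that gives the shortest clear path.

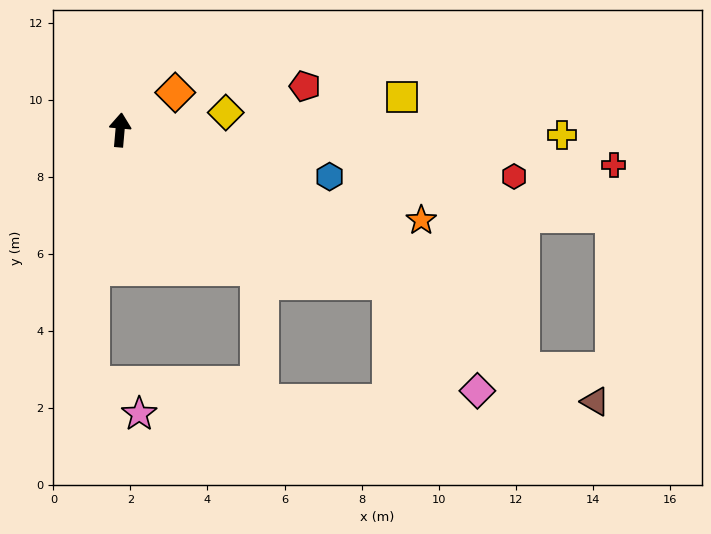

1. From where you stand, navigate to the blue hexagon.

turn right 98°, forward 5.6 m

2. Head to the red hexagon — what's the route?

turn right 92°, forward 10.3 m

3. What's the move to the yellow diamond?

turn right 76°, forward 2.8 m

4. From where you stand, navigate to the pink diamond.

blocked — turn right 115°, forward 8.0 m, then turn right 20°, forward 3.6 m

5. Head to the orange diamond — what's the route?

turn right 51°, forward 1.7 m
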